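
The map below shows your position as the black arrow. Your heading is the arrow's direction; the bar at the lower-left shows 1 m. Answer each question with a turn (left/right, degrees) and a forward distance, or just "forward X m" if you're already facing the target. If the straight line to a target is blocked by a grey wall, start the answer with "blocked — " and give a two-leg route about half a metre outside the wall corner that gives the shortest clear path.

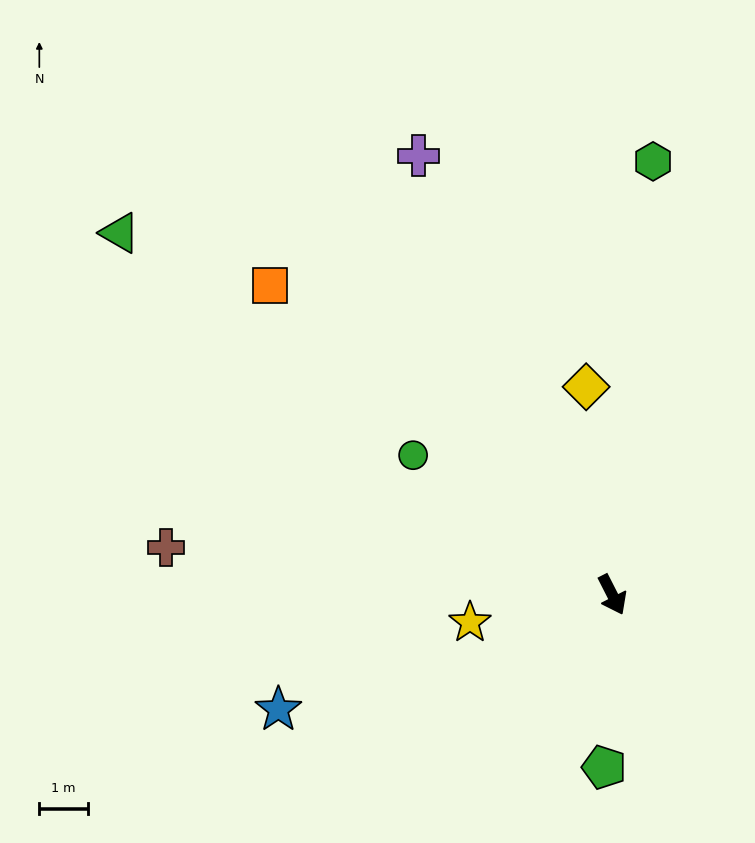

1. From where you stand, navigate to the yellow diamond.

turn left 160°, forward 4.3 m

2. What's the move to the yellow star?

turn right 106°, forward 3.0 m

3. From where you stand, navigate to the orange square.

turn right 159°, forward 9.5 m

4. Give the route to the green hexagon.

turn left 148°, forward 9.0 m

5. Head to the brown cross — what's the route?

turn right 123°, forward 9.2 m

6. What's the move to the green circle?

turn right 152°, forward 5.0 m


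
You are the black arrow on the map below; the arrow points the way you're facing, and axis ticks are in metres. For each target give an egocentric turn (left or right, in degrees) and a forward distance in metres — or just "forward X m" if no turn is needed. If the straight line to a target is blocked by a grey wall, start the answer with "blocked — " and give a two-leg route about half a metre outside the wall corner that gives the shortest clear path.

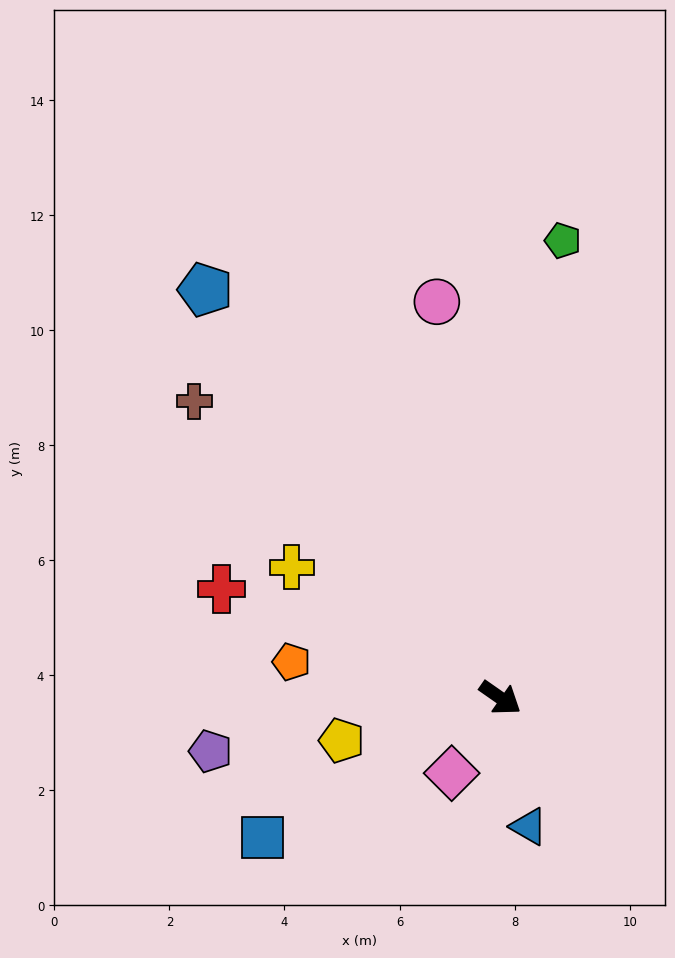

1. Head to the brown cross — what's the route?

turn left 171°, forward 7.4 m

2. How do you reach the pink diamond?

turn right 88°, forward 1.6 m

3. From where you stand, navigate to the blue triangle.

turn right 43°, forward 2.3 m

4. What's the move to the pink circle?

turn left 134°, forward 7.0 m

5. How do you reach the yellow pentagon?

turn right 130°, forward 2.9 m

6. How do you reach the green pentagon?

turn left 117°, forward 8.0 m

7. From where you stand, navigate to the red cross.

turn right 166°, forward 5.2 m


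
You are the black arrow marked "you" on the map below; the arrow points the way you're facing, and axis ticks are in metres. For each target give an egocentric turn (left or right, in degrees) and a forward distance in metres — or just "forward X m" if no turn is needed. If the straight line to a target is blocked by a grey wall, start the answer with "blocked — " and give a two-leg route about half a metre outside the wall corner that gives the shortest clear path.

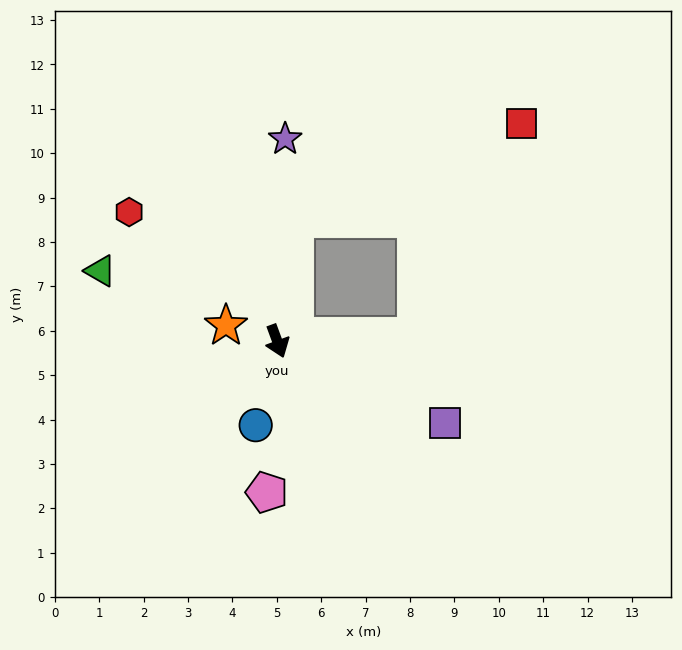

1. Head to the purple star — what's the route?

turn left 158°, forward 4.6 m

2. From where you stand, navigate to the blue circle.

turn right 35°, forward 2.0 m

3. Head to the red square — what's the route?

blocked — turn left 152°, forward 2.8 m, then turn right 59°, forward 5.5 m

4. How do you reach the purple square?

turn left 44°, forward 4.2 m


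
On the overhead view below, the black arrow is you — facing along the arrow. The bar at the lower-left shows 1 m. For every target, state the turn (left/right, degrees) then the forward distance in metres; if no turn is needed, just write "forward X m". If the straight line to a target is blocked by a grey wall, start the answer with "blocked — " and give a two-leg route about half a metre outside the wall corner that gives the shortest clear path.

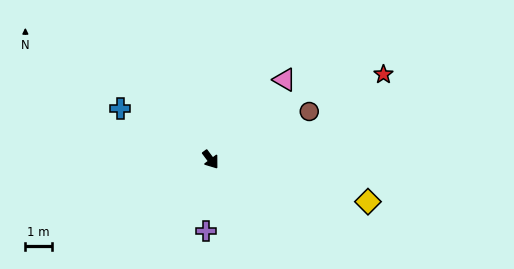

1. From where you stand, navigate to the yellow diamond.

turn left 38°, forward 6.1 m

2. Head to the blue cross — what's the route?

turn right 156°, forward 3.9 m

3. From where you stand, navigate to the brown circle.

turn left 79°, forward 4.1 m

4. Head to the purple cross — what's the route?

turn right 40°, forward 2.7 m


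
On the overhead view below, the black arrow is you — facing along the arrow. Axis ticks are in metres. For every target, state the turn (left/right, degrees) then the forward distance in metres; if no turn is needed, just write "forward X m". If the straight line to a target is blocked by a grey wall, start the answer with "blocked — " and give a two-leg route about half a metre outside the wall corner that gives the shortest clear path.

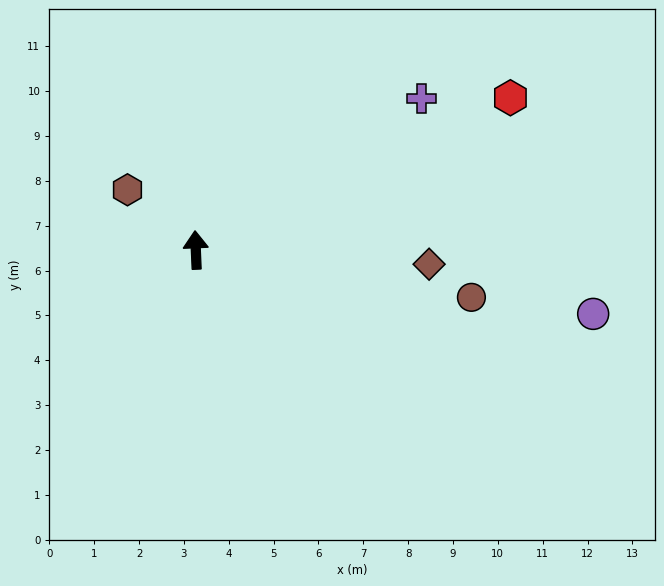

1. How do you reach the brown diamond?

turn right 96°, forward 5.2 m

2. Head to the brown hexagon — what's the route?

turn left 46°, forward 2.0 m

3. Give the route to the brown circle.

turn right 102°, forward 6.2 m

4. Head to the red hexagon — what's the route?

turn right 67°, forward 7.8 m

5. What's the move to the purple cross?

turn right 59°, forward 6.1 m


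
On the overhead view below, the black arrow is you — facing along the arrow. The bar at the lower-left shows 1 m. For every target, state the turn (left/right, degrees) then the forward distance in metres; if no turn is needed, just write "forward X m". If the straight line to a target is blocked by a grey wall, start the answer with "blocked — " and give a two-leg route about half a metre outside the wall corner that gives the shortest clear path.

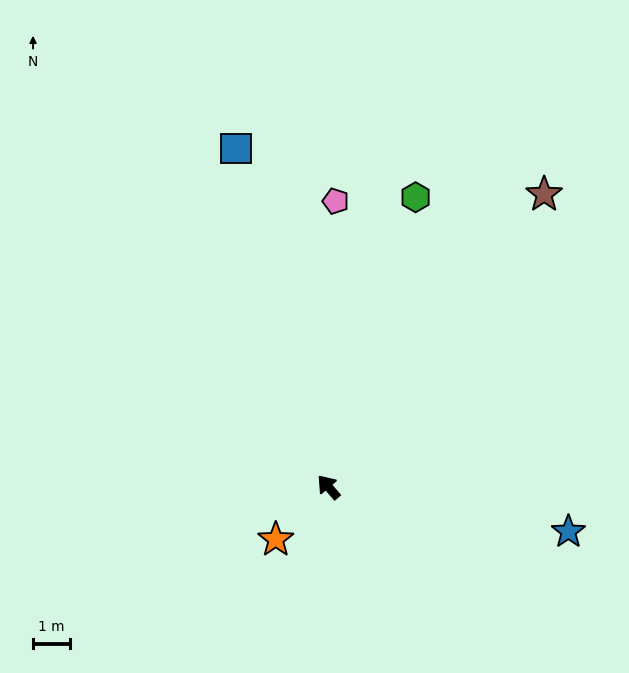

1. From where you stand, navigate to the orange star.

turn left 94°, forward 2.0 m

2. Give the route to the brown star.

turn right 77°, forward 9.9 m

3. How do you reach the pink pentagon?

turn right 42°, forward 7.8 m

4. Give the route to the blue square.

turn right 25°, forward 9.5 m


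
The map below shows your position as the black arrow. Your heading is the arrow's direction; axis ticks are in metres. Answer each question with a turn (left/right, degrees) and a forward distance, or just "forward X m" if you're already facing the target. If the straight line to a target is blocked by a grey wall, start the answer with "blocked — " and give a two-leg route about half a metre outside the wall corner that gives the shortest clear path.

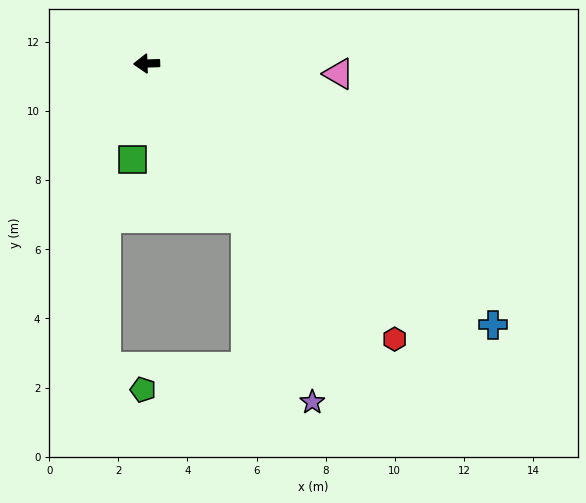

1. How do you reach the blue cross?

turn left 141°, forward 12.6 m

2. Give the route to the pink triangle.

turn left 175°, forward 5.6 m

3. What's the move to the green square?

turn left 80°, forward 2.8 m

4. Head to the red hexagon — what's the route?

turn left 130°, forward 10.7 m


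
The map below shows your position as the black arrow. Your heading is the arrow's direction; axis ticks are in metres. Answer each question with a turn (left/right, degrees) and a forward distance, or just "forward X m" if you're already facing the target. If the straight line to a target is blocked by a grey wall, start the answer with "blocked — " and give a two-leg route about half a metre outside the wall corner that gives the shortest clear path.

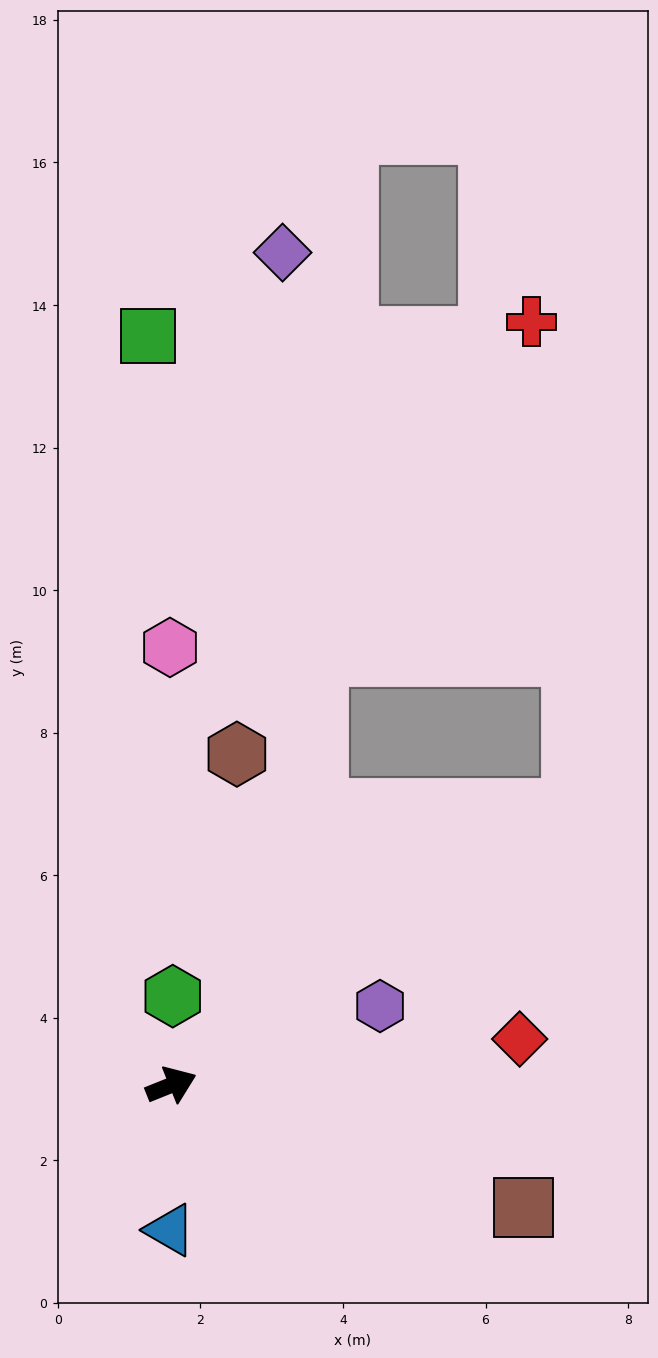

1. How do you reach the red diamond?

turn right 14°, forward 4.9 m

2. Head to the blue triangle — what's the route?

turn right 112°, forward 2.0 m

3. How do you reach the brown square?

turn right 41°, forward 5.2 m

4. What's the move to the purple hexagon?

forward 3.1 m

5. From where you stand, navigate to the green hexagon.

turn left 67°, forward 1.2 m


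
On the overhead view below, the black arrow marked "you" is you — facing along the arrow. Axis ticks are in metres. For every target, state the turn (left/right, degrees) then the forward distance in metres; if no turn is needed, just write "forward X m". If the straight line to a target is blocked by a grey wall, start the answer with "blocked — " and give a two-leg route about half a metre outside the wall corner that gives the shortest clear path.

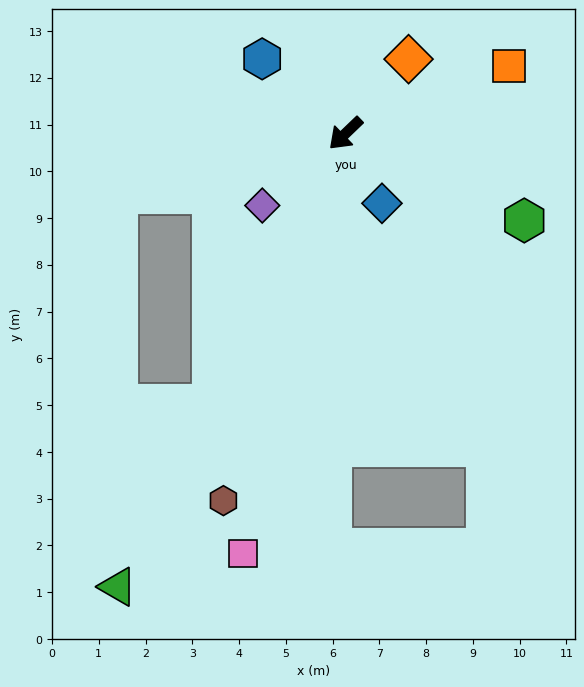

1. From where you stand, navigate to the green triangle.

turn left 19°, forward 10.8 m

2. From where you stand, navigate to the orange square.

turn left 159°, forward 3.8 m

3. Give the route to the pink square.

turn left 32°, forward 9.2 m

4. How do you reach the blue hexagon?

turn right 86°, forward 2.4 m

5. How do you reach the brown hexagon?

turn left 28°, forward 8.3 m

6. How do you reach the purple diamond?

turn right 3°, forward 2.4 m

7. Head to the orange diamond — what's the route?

turn right 174°, forward 2.1 m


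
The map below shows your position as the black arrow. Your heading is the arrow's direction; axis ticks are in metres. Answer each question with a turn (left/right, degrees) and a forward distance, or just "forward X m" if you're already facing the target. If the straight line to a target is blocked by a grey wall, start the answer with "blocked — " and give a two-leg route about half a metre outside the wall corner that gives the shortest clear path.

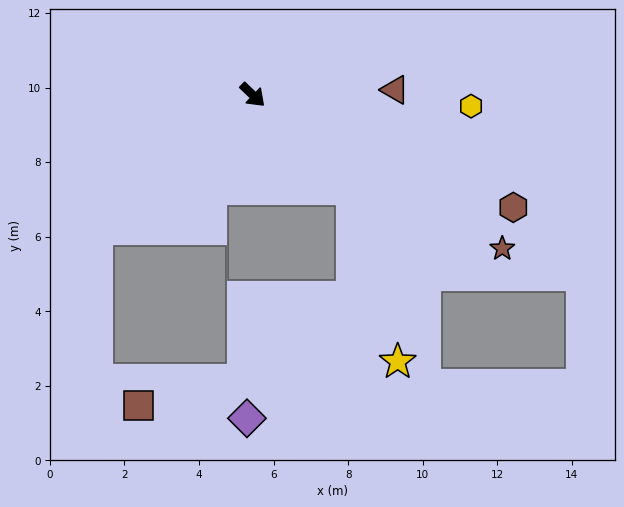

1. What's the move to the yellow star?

blocked — forward 3.7 m, then turn right 31°, forward 4.8 m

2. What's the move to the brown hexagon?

turn left 20°, forward 7.6 m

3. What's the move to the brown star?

turn left 12°, forward 7.9 m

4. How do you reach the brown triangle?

turn left 46°, forward 3.8 m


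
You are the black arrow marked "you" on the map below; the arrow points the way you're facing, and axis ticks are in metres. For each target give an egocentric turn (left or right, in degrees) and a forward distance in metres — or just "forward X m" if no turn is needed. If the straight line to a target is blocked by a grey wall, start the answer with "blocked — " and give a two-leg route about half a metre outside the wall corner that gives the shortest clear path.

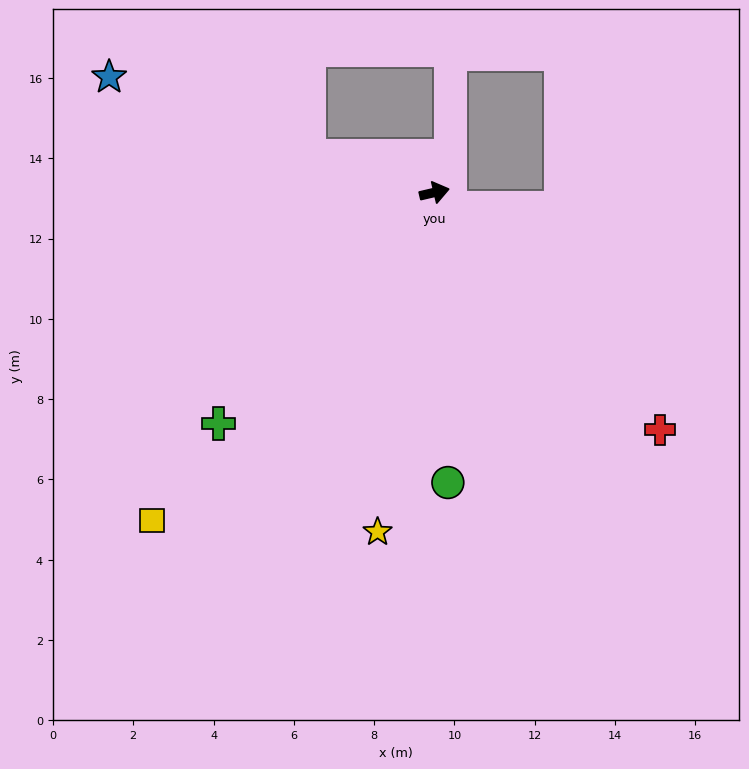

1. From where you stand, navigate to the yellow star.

turn right 113°, forward 8.6 m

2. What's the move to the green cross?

turn right 146°, forward 7.9 m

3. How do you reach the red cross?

turn right 60°, forward 8.1 m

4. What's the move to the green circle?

turn right 101°, forward 7.2 m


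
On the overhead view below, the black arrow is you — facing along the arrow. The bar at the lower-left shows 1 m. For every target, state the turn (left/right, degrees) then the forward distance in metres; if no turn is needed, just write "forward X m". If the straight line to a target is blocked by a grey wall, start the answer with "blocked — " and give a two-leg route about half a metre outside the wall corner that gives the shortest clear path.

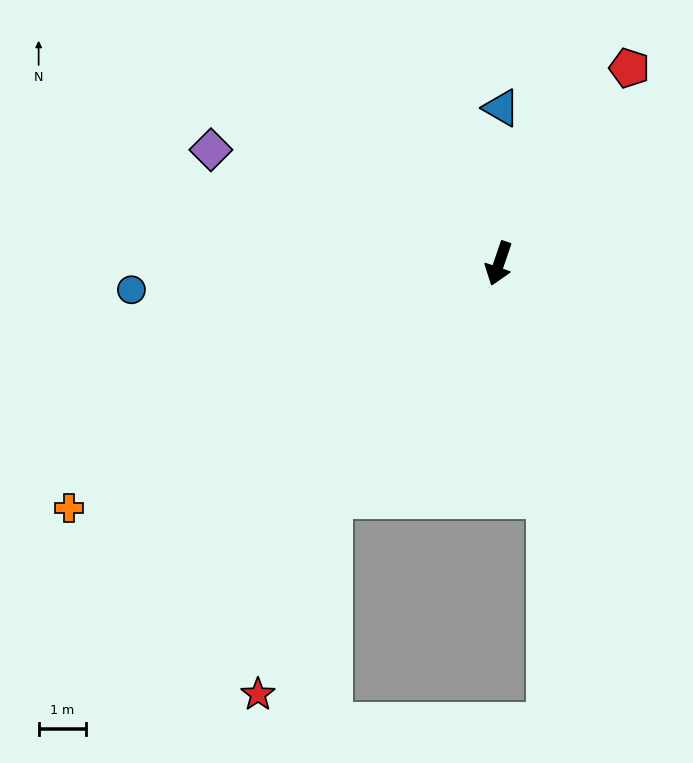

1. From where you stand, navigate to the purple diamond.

turn right 93°, forward 6.5 m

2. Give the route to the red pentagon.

turn left 165°, forward 4.9 m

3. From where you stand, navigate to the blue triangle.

turn right 162°, forward 3.3 m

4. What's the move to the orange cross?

turn right 42°, forward 10.4 m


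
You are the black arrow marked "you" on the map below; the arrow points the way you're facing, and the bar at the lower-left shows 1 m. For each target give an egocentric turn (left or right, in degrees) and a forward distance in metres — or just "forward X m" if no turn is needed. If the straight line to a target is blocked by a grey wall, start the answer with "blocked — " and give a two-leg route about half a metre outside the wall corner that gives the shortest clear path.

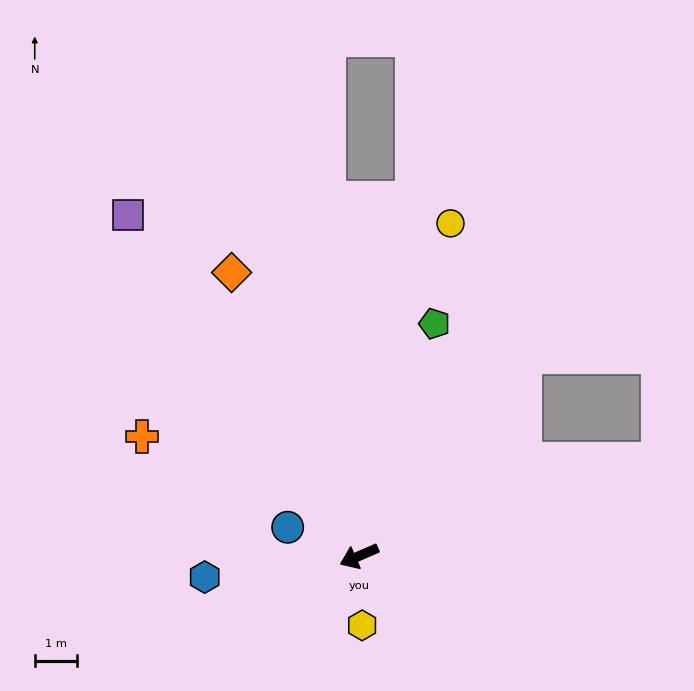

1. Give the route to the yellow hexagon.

turn left 69°, forward 1.6 m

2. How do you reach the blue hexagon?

turn right 16°, forward 3.7 m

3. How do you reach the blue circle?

turn right 45°, forward 1.8 m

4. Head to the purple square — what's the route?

turn right 79°, forward 9.7 m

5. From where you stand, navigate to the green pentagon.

turn right 131°, forward 5.7 m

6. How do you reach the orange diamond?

turn right 89°, forward 7.3 m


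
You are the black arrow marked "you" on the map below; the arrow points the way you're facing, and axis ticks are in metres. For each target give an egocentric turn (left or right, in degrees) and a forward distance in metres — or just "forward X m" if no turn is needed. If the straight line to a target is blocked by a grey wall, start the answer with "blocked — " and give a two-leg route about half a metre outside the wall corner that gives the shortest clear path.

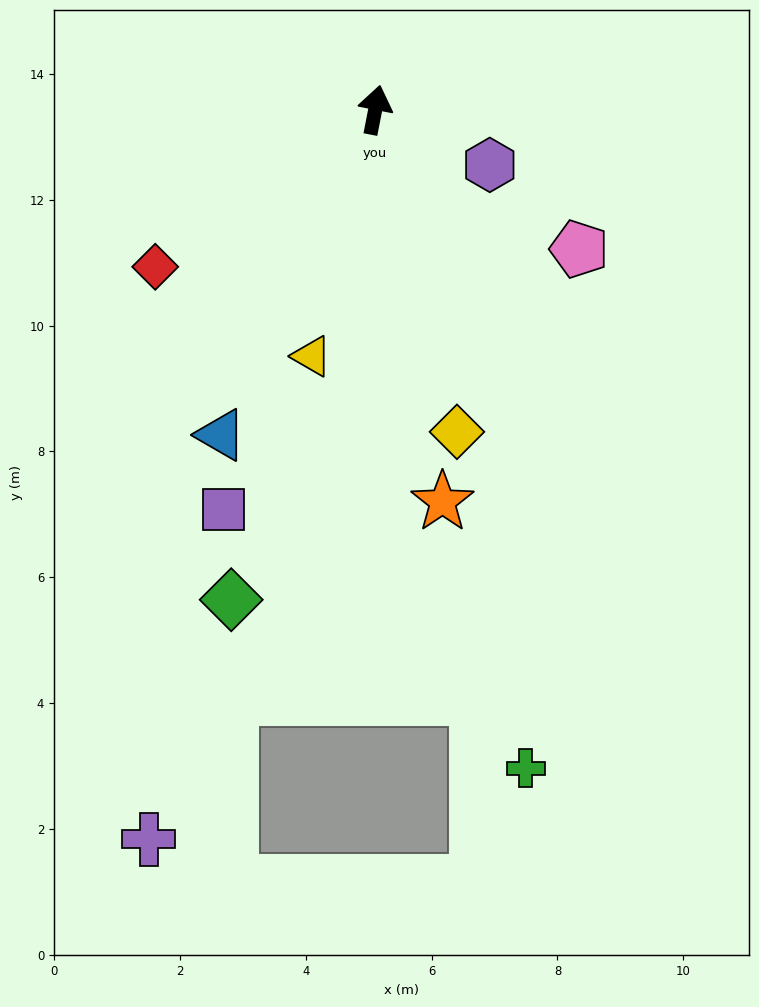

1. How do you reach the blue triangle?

turn left 166°, forward 5.7 m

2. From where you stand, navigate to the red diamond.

turn left 137°, forward 4.3 m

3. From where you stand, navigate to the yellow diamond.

turn right 155°, forward 5.3 m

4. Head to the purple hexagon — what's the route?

turn right 105°, forward 2.0 m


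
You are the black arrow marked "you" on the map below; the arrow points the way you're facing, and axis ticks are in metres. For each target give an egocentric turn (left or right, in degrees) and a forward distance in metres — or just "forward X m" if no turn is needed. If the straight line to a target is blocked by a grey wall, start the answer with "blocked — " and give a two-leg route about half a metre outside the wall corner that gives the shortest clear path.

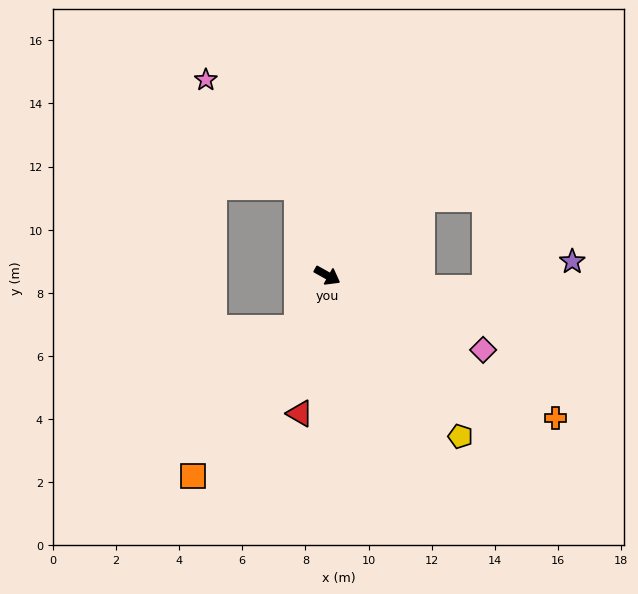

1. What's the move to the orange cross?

turn right 3°, forward 8.5 m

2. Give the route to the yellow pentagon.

turn right 21°, forward 6.6 m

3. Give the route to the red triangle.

turn right 72°, forward 4.5 m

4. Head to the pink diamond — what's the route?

turn left 4°, forward 5.5 m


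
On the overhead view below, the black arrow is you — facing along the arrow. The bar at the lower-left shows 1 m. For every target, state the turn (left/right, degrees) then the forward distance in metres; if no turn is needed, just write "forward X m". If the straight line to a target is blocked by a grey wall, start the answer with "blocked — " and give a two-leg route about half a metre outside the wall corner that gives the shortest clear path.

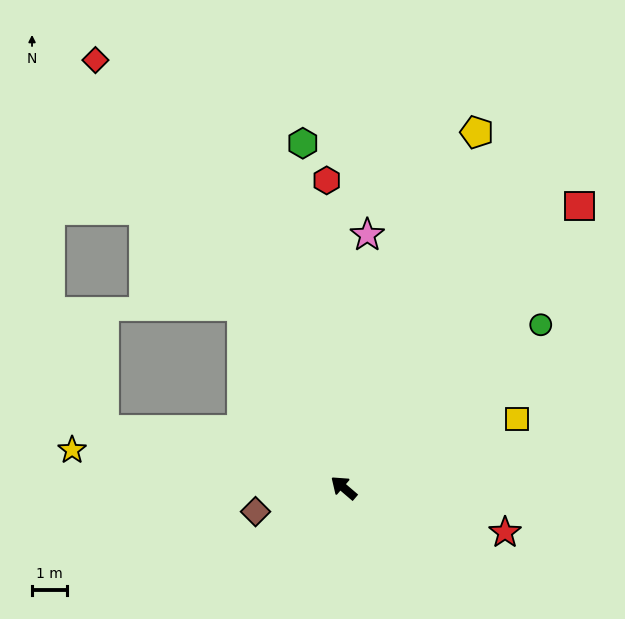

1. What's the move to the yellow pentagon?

turn right 70°, forward 10.9 m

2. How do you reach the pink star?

turn right 55°, forward 7.3 m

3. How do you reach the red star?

turn right 155°, forward 4.8 m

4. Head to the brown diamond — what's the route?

turn left 56°, forward 2.6 m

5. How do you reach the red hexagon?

turn right 46°, forward 8.8 m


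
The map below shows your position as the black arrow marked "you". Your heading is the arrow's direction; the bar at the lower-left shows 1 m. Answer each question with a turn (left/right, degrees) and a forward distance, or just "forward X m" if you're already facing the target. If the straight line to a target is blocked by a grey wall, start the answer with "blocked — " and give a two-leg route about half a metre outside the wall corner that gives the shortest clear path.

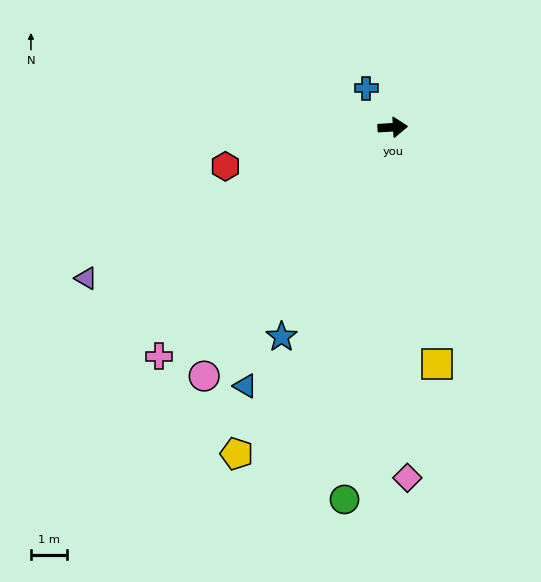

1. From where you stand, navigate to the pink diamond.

turn right 91°, forward 9.7 m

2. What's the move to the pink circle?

turn right 131°, forward 8.6 m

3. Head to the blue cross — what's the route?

turn left 120°, forward 1.3 m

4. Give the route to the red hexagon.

turn right 170°, forward 4.7 m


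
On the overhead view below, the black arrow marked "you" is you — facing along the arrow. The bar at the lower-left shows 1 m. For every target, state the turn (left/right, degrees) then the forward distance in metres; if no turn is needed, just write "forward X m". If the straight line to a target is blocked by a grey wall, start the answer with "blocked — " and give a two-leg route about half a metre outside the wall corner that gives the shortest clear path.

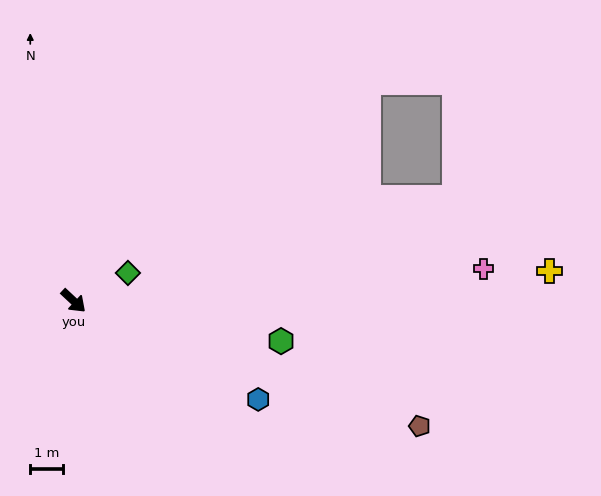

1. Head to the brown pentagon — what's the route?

turn left 23°, forward 11.1 m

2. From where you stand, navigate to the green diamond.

turn left 70°, forward 1.9 m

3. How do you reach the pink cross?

turn left 48°, forward 12.5 m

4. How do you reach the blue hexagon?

turn left 15°, forward 6.3 m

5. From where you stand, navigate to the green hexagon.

turn left 32°, forward 6.4 m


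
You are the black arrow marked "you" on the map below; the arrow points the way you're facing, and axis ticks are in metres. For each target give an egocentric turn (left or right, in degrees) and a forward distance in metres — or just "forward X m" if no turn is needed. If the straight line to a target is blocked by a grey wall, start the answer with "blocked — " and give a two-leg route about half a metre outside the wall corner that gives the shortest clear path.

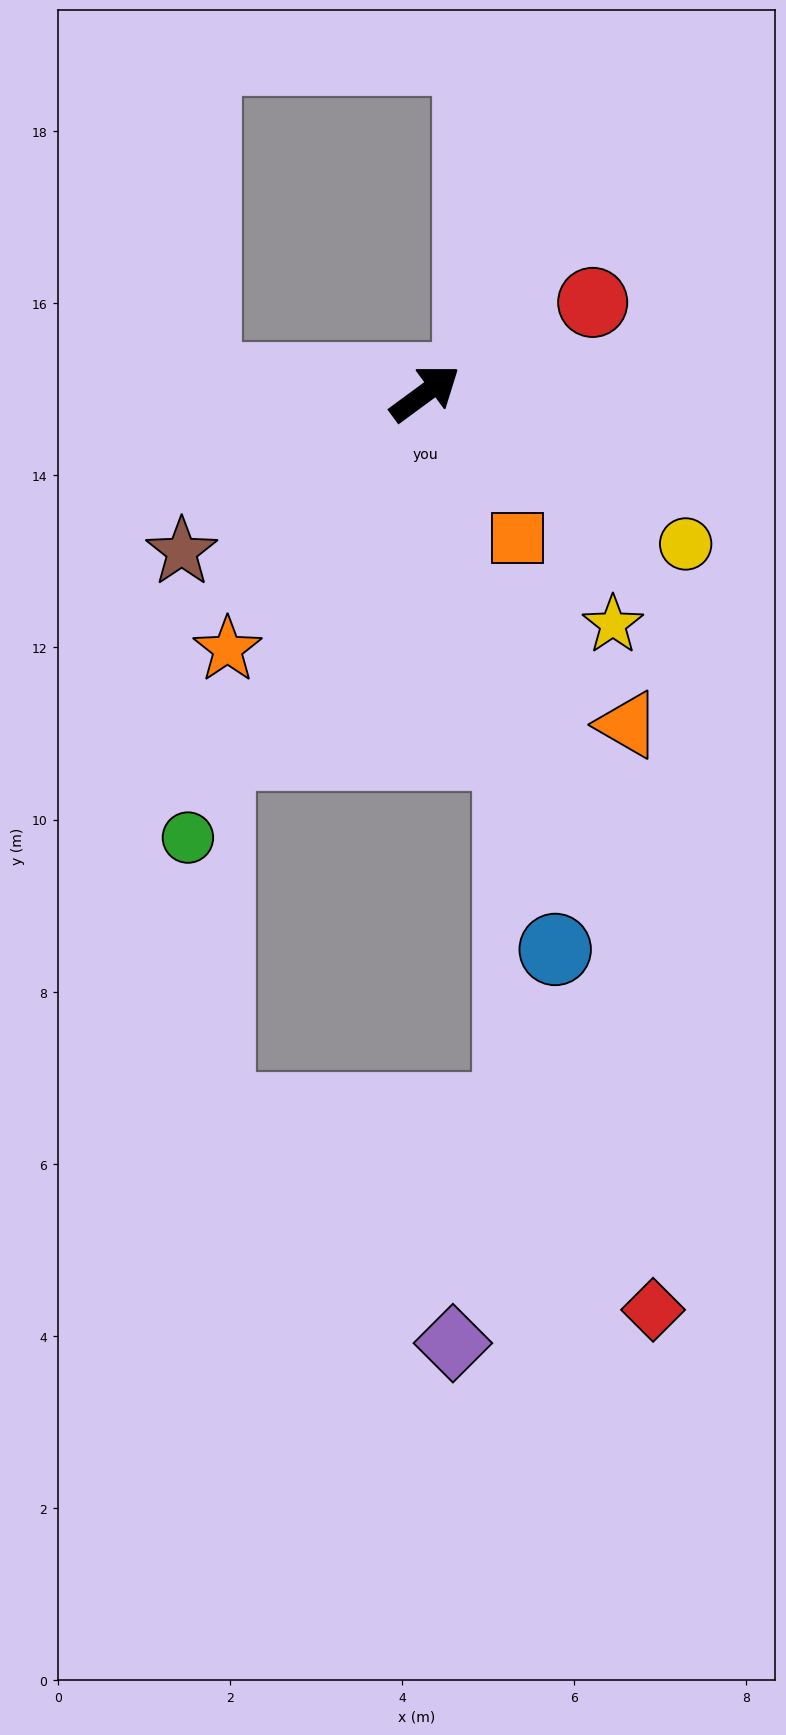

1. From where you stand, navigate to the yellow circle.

turn right 66°, forward 3.5 m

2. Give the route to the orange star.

turn right 164°, forward 3.8 m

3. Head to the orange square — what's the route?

turn right 94°, forward 2.0 m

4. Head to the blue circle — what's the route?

turn right 113°, forward 6.6 m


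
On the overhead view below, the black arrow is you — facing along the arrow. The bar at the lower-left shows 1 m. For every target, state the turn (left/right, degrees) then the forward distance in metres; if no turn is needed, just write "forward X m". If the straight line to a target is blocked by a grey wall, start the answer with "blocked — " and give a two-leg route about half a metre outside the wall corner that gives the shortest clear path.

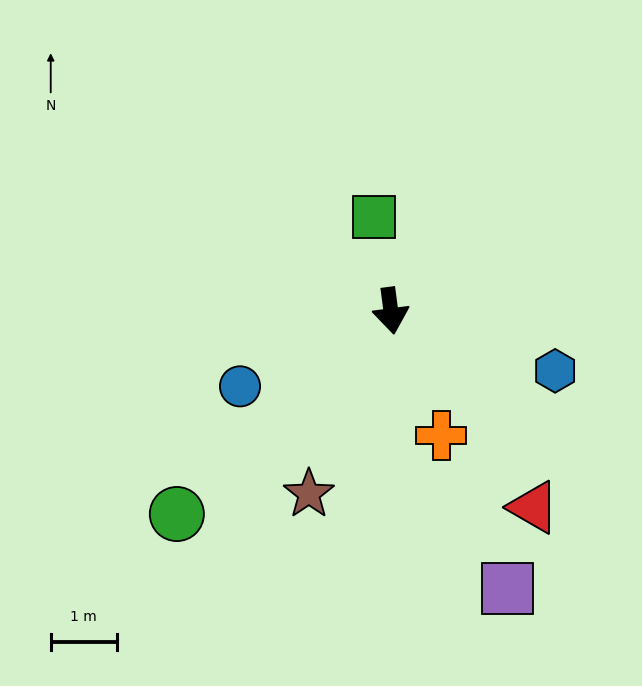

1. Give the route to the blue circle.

turn right 71°, forward 2.6 m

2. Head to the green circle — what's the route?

turn right 54°, forward 4.5 m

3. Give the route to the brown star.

turn right 32°, forward 3.0 m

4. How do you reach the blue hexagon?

turn left 62°, forward 2.6 m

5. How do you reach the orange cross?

turn left 14°, forward 2.0 m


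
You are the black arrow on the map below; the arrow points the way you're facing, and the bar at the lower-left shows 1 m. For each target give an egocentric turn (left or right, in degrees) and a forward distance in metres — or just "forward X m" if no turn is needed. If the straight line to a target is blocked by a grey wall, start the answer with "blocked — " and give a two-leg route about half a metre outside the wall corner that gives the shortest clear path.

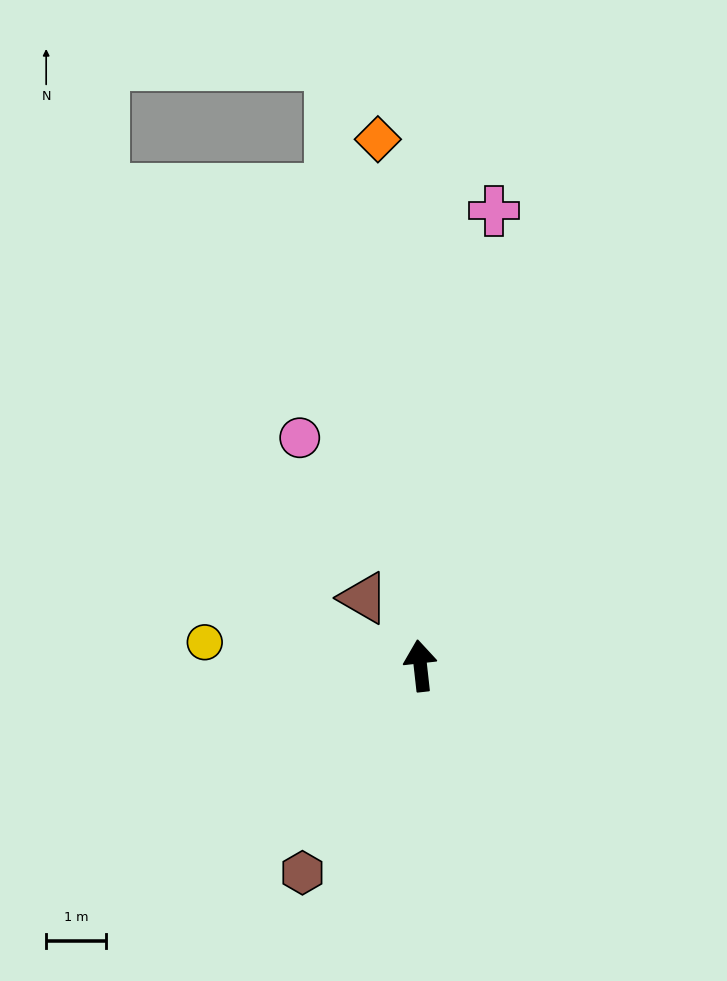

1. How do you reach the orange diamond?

forward 8.8 m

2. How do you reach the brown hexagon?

turn left 144°, forward 4.0 m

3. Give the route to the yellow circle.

turn left 77°, forward 3.6 m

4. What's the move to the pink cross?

turn right 16°, forward 7.7 m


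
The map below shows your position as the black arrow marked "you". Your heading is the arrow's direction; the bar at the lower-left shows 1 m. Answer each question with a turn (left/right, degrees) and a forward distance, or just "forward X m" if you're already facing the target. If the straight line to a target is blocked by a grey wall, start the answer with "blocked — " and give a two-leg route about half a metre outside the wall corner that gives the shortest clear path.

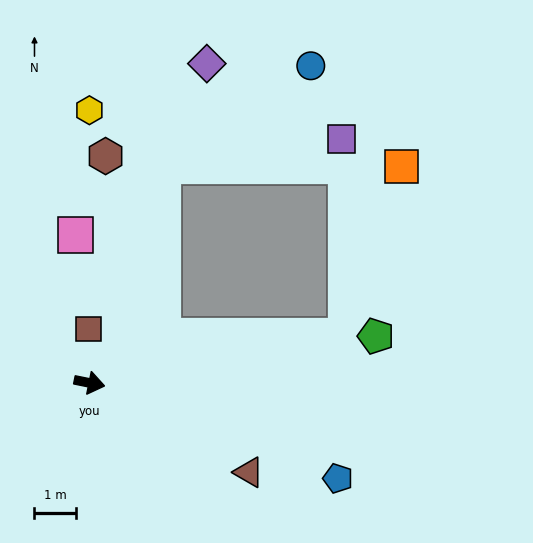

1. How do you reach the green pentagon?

turn left 21°, forward 6.9 m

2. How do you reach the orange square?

blocked — turn left 22°, forward 6.2 m, then turn left 61°, forward 4.3 m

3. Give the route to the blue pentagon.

turn right 10°, forward 6.4 m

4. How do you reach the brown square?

turn left 102°, forward 1.3 m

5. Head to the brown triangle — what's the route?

turn right 18°, forward 4.4 m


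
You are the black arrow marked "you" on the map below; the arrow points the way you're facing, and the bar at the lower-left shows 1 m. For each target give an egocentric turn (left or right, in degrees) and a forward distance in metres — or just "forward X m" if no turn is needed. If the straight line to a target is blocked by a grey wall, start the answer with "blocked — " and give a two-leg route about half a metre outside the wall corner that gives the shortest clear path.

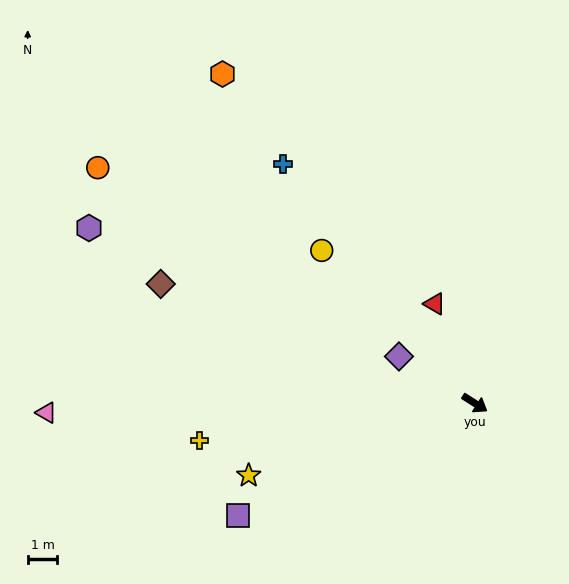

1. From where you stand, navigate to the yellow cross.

turn right 140°, forward 9.4 m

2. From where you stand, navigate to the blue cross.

turn left 161°, forward 10.4 m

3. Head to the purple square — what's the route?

turn right 122°, forward 8.9 m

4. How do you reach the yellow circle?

turn left 168°, forward 7.3 m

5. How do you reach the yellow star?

turn right 130°, forward 8.0 m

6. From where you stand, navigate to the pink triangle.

turn right 146°, forward 14.5 m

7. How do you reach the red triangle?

turn left 144°, forward 3.6 m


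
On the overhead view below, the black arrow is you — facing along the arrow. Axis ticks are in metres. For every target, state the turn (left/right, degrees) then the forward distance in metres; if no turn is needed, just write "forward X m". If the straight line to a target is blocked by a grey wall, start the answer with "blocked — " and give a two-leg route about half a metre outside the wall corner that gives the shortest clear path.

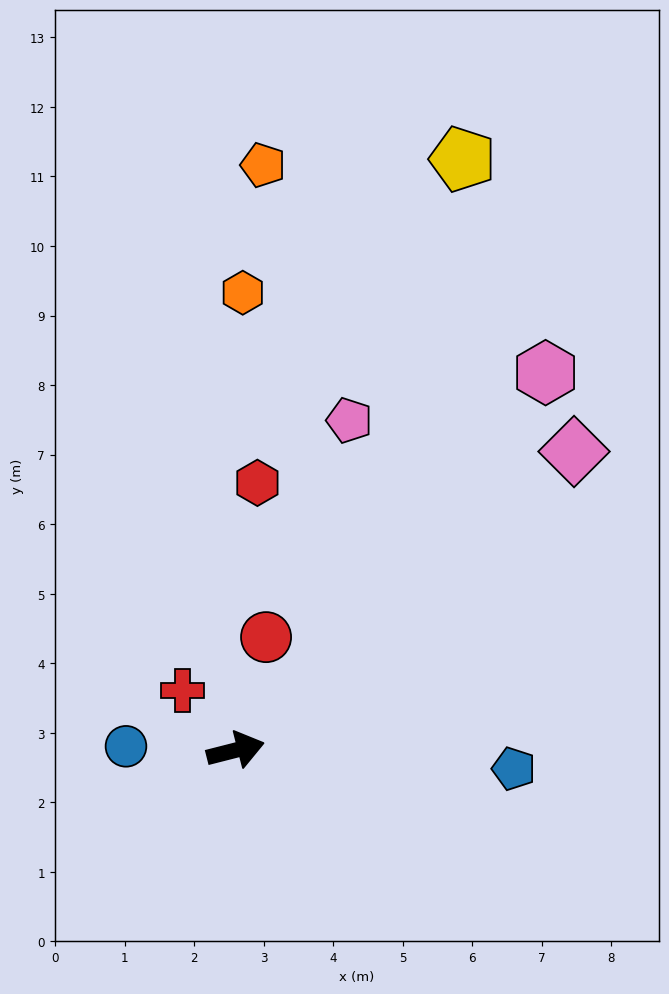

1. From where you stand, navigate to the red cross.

turn left 117°, forward 1.1 m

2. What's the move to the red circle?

turn left 61°, forward 1.7 m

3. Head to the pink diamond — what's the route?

turn left 27°, forward 6.5 m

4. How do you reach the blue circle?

turn left 164°, forward 1.6 m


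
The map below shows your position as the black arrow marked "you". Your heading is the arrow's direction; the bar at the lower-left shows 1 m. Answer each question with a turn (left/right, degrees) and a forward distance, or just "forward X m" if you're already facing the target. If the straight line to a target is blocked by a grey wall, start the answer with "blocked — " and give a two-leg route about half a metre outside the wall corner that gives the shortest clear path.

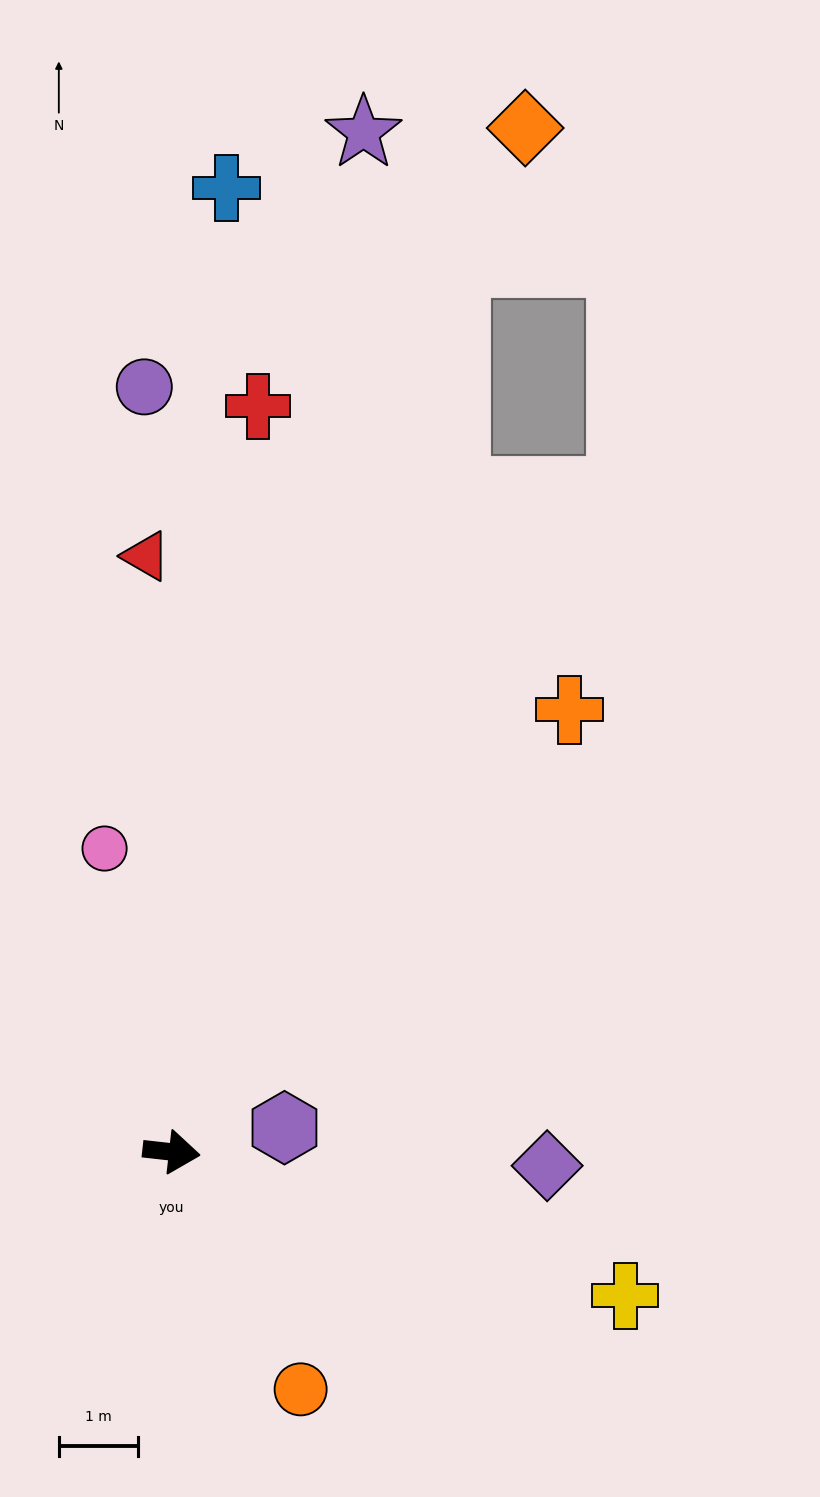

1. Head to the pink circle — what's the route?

turn left 109°, forward 3.9 m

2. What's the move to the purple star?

turn left 86°, forward 13.0 m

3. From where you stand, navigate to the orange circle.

turn right 55°, forward 3.4 m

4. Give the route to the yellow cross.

turn right 11°, forward 6.0 m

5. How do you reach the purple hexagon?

turn left 19°, forward 1.5 m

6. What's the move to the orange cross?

turn left 54°, forward 7.5 m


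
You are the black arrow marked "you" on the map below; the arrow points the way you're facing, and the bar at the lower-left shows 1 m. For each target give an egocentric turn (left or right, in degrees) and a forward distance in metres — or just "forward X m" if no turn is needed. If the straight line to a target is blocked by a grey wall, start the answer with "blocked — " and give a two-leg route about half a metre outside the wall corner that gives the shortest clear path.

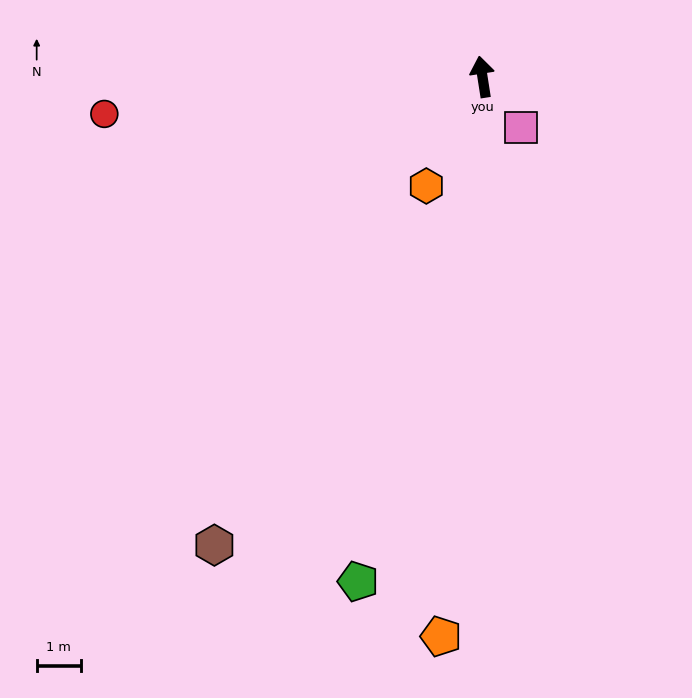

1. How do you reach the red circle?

turn left 87°, forward 8.6 m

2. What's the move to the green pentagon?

turn left 157°, forward 11.8 m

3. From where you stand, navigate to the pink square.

turn right 152°, forward 1.5 m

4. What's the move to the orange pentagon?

turn left 167°, forward 12.8 m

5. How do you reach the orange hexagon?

turn left 144°, forward 2.8 m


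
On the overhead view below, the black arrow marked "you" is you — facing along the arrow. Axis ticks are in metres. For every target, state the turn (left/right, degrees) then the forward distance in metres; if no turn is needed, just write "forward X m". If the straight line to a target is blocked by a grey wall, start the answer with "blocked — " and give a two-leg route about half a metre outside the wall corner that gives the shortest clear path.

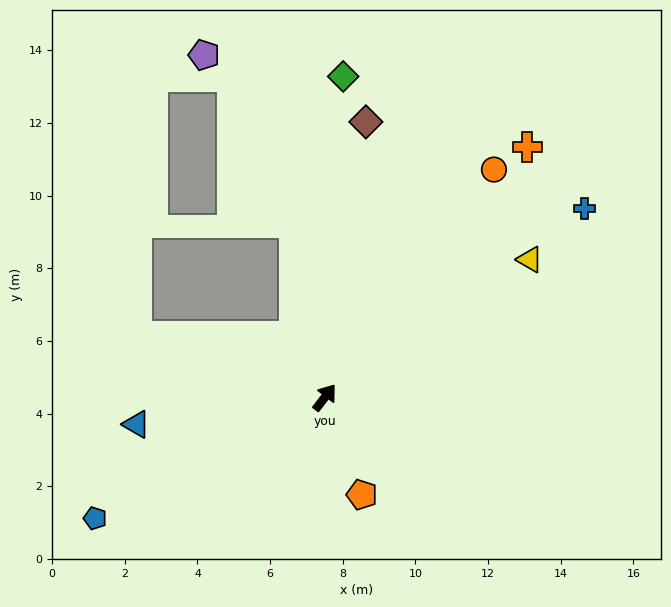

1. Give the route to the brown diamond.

turn left 29°, forward 7.7 m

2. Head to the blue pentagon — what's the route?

turn left 155°, forward 7.1 m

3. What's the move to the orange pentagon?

turn right 122°, forward 2.9 m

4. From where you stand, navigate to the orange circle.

forward 7.8 m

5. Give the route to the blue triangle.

turn left 136°, forward 5.2 m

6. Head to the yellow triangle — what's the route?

turn right 19°, forward 6.8 m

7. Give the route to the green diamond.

turn left 34°, forward 8.8 m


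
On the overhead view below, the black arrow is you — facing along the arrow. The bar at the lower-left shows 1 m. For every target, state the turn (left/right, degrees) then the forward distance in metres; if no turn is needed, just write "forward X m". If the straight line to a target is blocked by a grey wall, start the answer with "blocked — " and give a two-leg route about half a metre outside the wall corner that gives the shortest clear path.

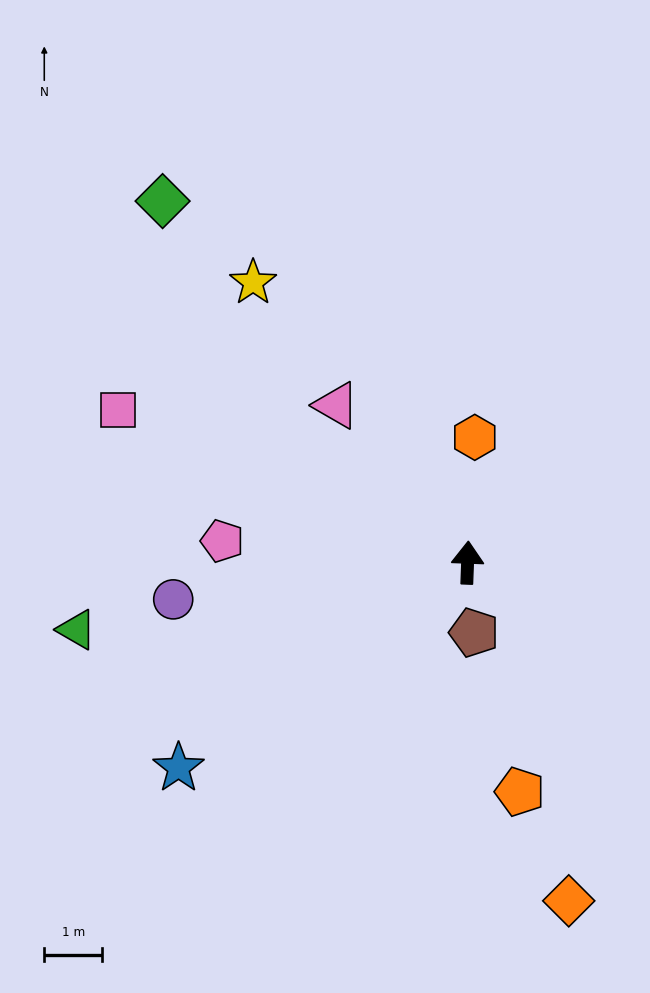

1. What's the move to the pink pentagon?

turn left 87°, forward 4.3 m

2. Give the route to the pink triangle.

turn left 42°, forward 3.5 m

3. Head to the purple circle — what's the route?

turn left 99°, forward 5.1 m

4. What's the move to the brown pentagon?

turn right 173°, forward 1.2 m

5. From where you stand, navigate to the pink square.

turn left 69°, forward 6.6 m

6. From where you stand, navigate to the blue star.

turn left 127°, forward 6.1 m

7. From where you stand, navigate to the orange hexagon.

forward 2.2 m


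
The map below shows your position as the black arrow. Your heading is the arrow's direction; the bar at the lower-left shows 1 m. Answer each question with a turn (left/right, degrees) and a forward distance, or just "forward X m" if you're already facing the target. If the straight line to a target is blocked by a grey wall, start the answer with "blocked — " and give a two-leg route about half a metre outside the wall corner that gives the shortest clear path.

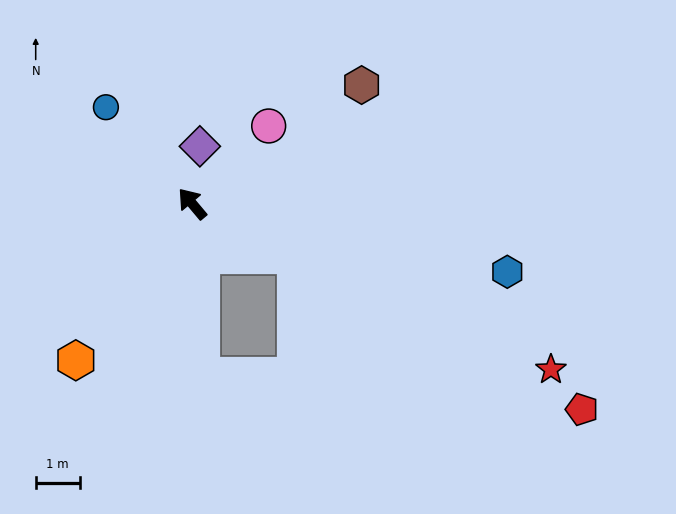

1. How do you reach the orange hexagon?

turn left 103°, forward 4.4 m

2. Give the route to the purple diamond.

turn right 48°, forward 1.3 m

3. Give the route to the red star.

turn right 155°, forward 9.0 m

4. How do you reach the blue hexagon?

turn right 142°, forward 7.3 m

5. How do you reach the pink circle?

turn right 85°, forward 2.5 m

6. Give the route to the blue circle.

forward 2.9 m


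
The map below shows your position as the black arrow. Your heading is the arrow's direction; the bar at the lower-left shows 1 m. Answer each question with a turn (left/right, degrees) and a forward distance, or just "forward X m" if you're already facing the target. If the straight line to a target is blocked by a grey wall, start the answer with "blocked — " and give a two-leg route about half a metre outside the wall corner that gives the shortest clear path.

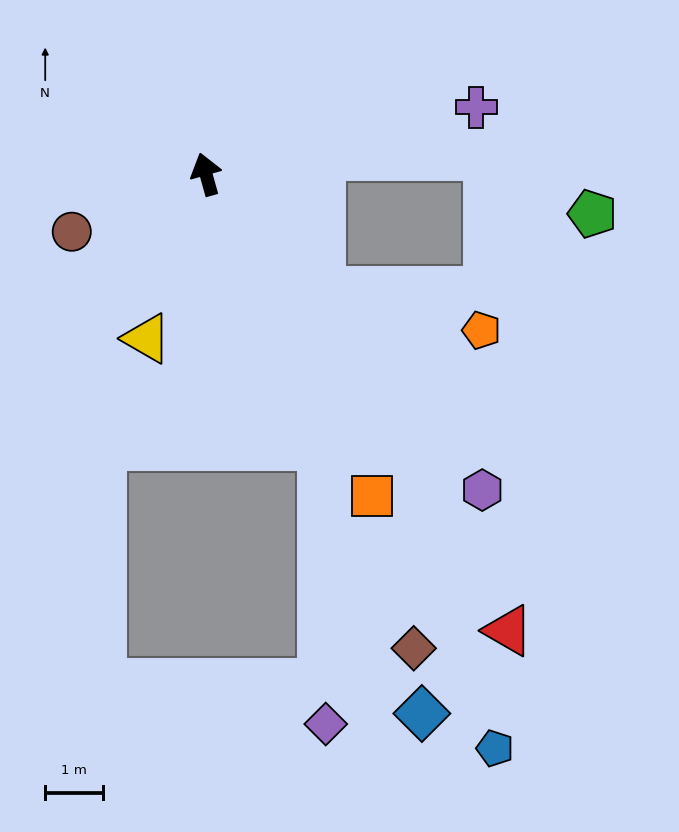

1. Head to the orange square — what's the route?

turn right 168°, forward 6.3 m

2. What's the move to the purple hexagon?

turn right 154°, forward 7.3 m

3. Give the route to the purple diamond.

blocked — turn right 172°, forward 5.1 m, then turn right 23°, forward 4.8 m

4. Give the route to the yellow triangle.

turn left 145°, forward 3.0 m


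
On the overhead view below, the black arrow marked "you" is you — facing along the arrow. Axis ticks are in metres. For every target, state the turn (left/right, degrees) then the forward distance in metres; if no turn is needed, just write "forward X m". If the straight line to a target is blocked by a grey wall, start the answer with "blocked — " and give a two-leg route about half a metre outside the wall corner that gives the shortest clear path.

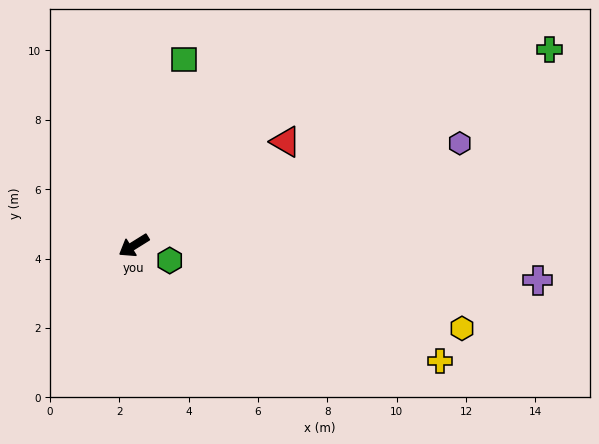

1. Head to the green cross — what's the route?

turn left 173°, forward 13.3 m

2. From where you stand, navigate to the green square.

turn right 137°, forward 5.6 m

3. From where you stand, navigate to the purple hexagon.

turn left 166°, forward 9.8 m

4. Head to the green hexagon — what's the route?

turn left 125°, forward 1.1 m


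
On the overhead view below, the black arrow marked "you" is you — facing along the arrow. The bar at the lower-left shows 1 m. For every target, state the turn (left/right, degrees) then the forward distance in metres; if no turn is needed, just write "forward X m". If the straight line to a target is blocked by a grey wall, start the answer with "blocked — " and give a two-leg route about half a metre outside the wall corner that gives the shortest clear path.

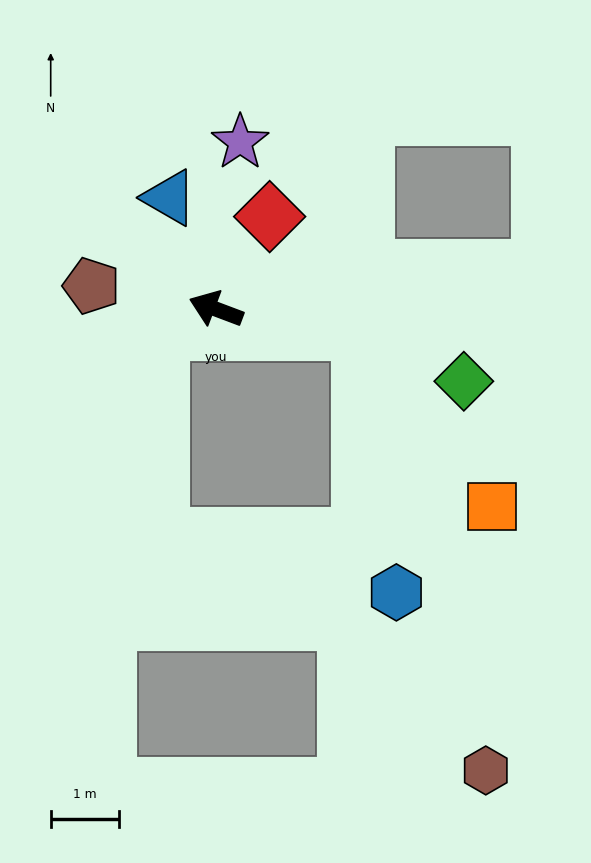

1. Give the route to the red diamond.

turn right 99°, forward 1.6 m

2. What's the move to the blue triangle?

turn right 47°, forward 1.8 m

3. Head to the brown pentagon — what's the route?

turn left 10°, forward 1.9 m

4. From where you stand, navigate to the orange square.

blocked — turn right 168°, forward 2.2 m, then turn right 45°, forward 3.2 m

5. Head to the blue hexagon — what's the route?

blocked — turn right 168°, forward 2.2 m, then turn right 74°, forward 3.9 m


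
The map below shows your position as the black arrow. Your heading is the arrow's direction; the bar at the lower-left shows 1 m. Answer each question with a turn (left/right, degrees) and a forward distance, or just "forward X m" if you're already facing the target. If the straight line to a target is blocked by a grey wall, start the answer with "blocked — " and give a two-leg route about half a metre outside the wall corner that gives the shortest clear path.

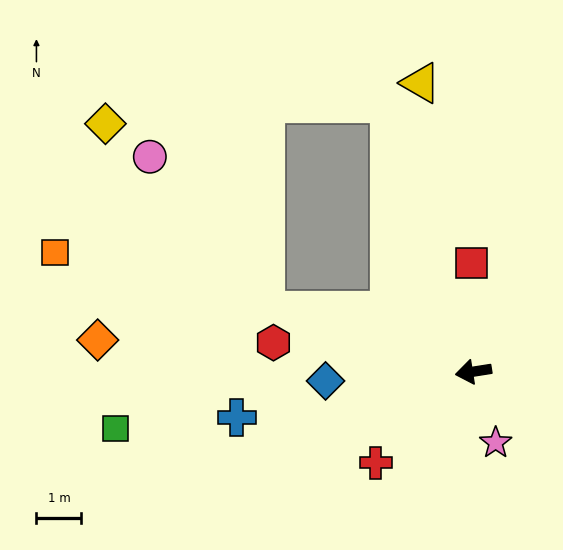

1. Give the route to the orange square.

turn right 25°, forward 9.7 m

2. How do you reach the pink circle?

blocked — turn right 25°, forward 4.8 m, then turn right 37°, forward 4.3 m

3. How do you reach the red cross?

turn left 34°, forward 3.0 m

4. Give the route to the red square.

turn right 98°, forward 2.4 m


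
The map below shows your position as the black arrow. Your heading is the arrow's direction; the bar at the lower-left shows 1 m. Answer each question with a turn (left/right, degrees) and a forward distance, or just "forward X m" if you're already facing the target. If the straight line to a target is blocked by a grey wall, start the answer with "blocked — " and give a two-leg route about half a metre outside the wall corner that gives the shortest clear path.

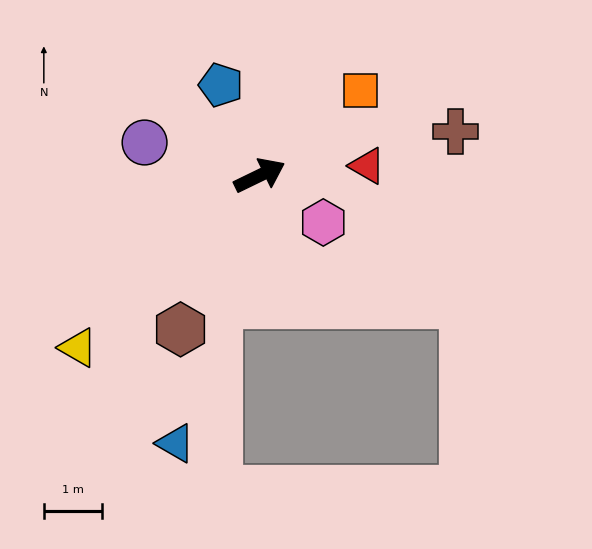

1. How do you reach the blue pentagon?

turn left 87°, forward 1.7 m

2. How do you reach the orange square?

turn left 14°, forward 2.3 m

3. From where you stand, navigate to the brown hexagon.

turn right 143°, forward 3.0 m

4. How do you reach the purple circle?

turn left 138°, forward 2.1 m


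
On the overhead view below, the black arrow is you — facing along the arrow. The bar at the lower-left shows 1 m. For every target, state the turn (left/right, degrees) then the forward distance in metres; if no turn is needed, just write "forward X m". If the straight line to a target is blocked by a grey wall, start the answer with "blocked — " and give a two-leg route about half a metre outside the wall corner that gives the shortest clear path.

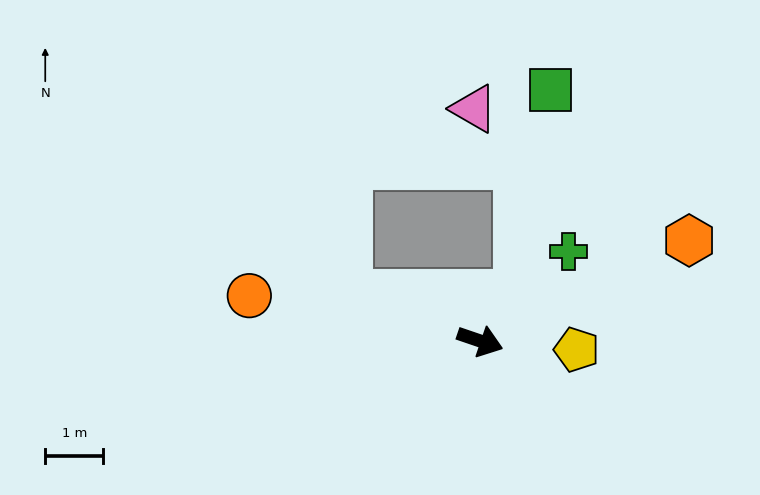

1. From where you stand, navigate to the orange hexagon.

turn left 45°, forward 4.0 m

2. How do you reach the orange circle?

turn right 172°, forward 4.1 m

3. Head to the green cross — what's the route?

turn left 64°, forward 2.2 m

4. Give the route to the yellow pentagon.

turn left 14°, forward 1.7 m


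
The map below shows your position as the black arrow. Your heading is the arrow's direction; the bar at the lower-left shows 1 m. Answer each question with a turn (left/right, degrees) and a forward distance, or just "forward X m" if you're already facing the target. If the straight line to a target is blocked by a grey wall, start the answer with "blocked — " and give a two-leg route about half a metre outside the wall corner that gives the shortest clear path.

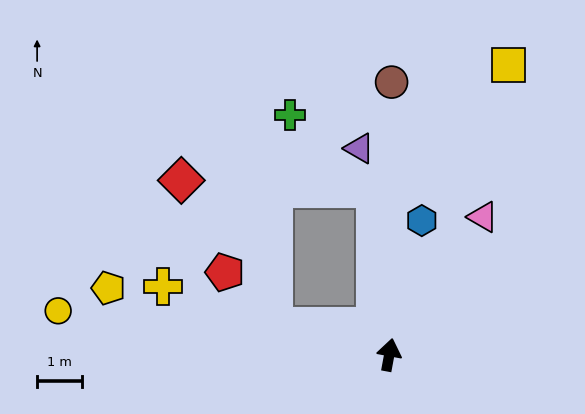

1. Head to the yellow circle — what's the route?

turn left 93°, forward 7.5 m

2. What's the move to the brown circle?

turn left 10°, forward 6.1 m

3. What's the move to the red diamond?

blocked — turn left 15°, forward 3.7 m, then turn left 83°, forward 4.3 m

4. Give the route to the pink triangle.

turn right 24°, forward 3.7 m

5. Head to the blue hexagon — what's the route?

turn right 3°, forward 3.1 m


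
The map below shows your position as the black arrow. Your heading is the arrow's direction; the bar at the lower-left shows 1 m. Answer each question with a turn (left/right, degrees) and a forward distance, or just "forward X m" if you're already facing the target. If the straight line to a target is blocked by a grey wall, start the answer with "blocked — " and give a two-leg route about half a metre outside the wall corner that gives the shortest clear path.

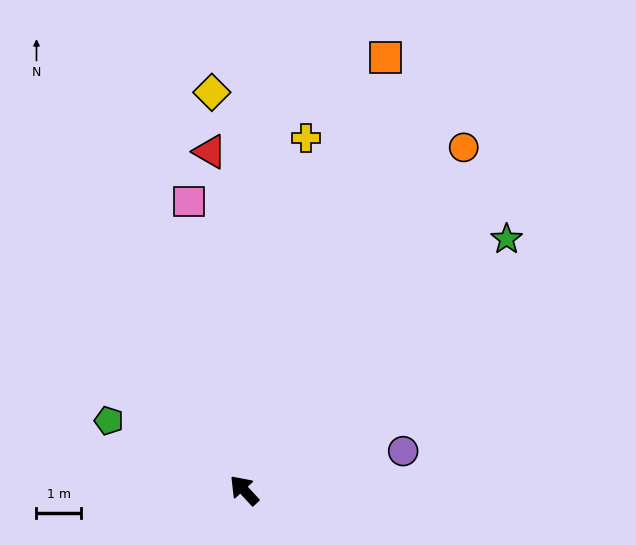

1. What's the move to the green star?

turn right 89°, forward 8.2 m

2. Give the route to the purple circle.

turn right 119°, forward 3.7 m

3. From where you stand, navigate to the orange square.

turn right 61°, forward 10.3 m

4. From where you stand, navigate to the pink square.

turn right 32°, forward 6.6 m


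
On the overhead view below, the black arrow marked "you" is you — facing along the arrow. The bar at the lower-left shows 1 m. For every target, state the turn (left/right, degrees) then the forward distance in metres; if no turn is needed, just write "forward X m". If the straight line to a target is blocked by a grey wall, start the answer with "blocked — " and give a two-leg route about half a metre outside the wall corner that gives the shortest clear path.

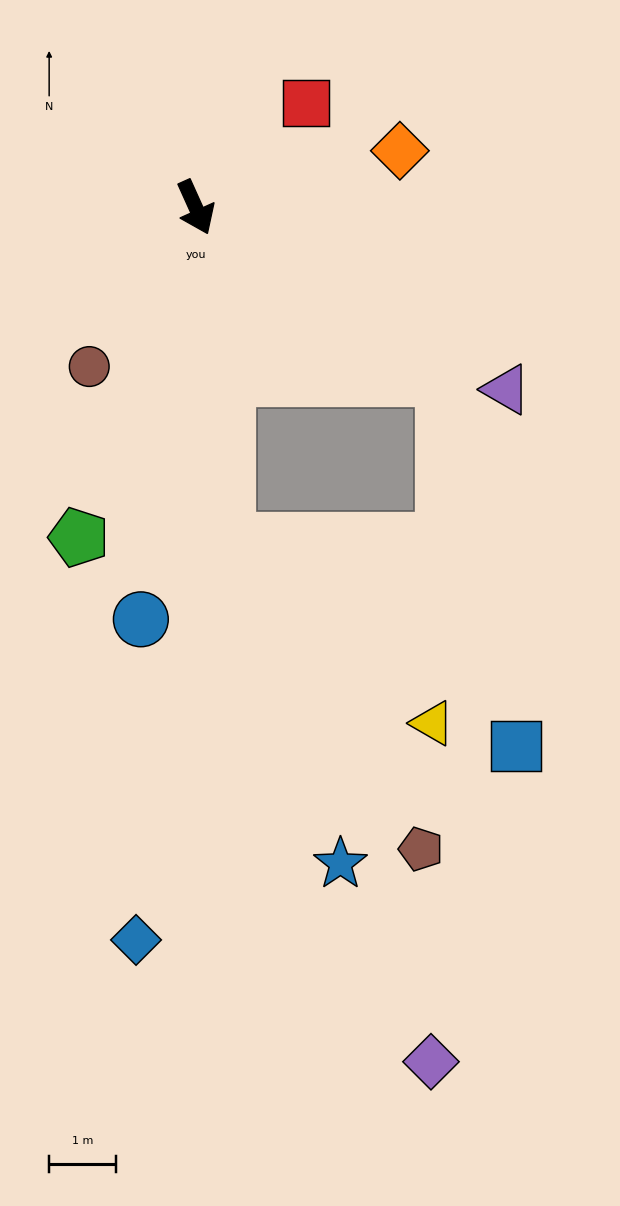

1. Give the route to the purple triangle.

turn left 35°, forward 5.4 m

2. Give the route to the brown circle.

turn right 58°, forward 2.9 m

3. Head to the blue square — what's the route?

blocked — turn left 31°, forward 4.5 m, then turn right 44°, forward 5.6 m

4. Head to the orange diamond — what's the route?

turn left 81°, forward 3.2 m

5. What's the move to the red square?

turn left 109°, forward 2.3 m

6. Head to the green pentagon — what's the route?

turn right 44°, forward 5.2 m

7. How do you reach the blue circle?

turn right 32°, forward 6.2 m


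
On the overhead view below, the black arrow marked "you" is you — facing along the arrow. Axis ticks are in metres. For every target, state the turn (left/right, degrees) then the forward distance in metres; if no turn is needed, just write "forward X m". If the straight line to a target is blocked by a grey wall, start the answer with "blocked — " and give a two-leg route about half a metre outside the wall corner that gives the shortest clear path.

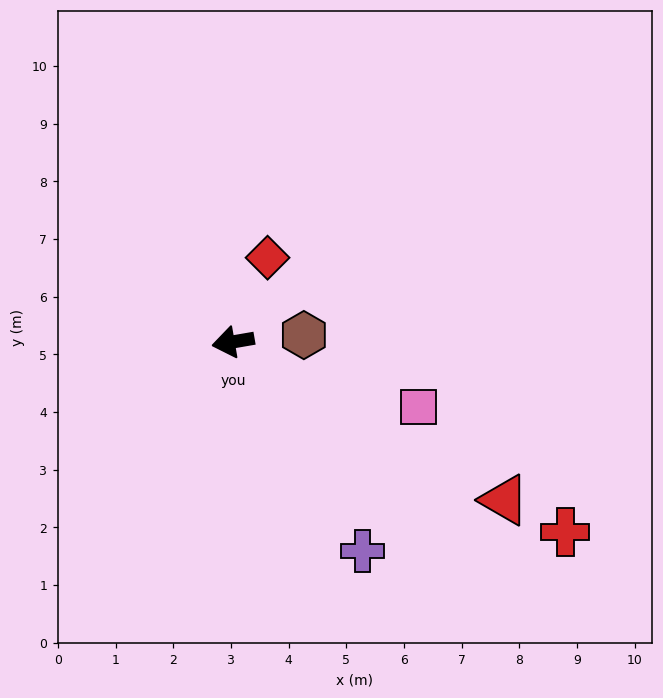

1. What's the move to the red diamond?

turn right 122°, forward 1.6 m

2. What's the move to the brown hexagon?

turn left 176°, forward 1.2 m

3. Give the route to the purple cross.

turn left 112°, forward 4.3 m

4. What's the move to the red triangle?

turn left 140°, forward 5.4 m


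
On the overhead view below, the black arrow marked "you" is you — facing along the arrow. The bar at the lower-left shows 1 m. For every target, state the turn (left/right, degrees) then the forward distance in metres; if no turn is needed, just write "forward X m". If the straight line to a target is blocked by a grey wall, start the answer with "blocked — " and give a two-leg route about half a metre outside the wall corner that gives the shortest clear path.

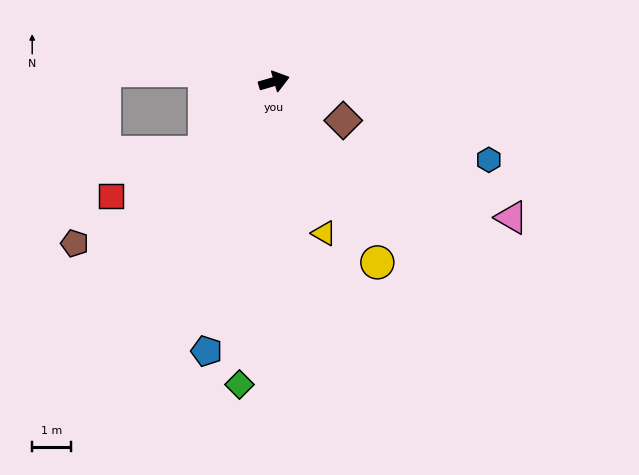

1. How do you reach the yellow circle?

turn right 76°, forward 5.3 m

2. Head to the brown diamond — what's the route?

turn right 46°, forward 2.0 m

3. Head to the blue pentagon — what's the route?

turn right 120°, forward 7.1 m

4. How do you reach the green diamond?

turn right 113°, forward 7.8 m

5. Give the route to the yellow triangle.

turn right 88°, forward 4.1 m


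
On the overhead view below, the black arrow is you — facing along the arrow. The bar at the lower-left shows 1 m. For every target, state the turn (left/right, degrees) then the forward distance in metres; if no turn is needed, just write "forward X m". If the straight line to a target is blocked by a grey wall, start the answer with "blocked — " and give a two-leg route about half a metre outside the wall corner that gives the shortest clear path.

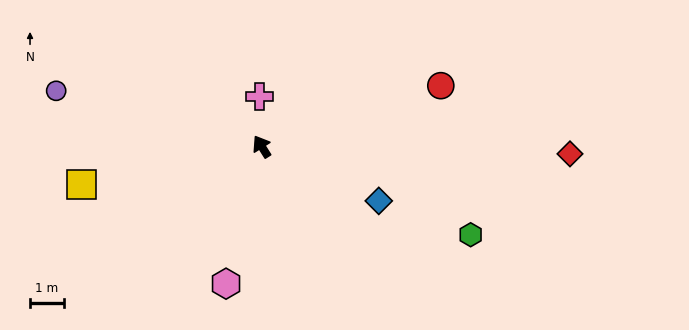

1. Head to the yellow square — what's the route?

turn left 70°, forward 5.4 m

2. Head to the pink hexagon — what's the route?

turn left 133°, forward 4.2 m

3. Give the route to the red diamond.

turn right 124°, forward 9.1 m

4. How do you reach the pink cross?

turn right 29°, forward 1.5 m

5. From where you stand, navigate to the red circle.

turn right 103°, forward 5.6 m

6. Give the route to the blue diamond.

turn right 147°, forward 3.8 m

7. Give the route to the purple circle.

turn left 43°, forward 6.3 m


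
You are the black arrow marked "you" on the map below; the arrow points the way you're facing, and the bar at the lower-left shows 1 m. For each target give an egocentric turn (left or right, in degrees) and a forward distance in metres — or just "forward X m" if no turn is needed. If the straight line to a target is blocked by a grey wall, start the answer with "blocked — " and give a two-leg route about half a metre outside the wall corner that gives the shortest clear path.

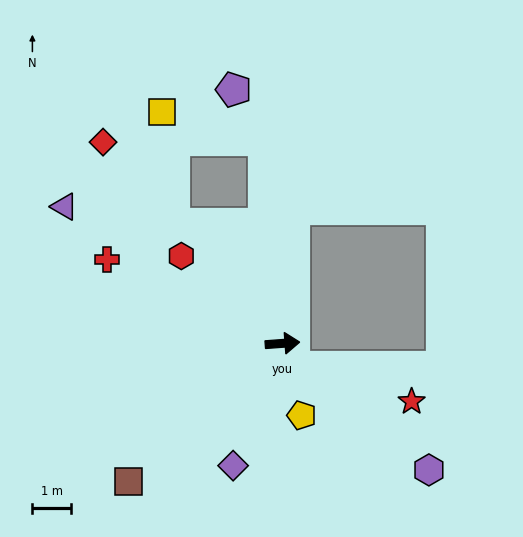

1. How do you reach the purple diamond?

turn right 116°, forward 3.4 m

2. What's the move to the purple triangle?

turn left 144°, forward 6.7 m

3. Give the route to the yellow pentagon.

turn right 79°, forward 1.9 m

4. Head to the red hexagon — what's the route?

turn left 135°, forward 3.5 m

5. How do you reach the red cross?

turn left 150°, forward 5.0 m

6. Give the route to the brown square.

turn right 142°, forward 5.4 m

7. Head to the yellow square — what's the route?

blocked — turn left 91°, forward 5.3 m, then turn left 70°, forward 2.8 m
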